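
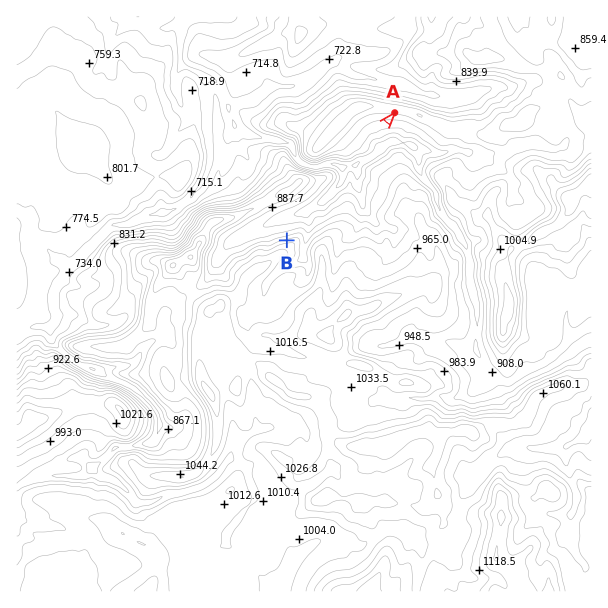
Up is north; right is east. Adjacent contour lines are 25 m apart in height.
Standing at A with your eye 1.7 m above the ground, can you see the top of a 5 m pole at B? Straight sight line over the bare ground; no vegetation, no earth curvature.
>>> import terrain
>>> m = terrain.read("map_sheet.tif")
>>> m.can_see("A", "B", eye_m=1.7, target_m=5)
True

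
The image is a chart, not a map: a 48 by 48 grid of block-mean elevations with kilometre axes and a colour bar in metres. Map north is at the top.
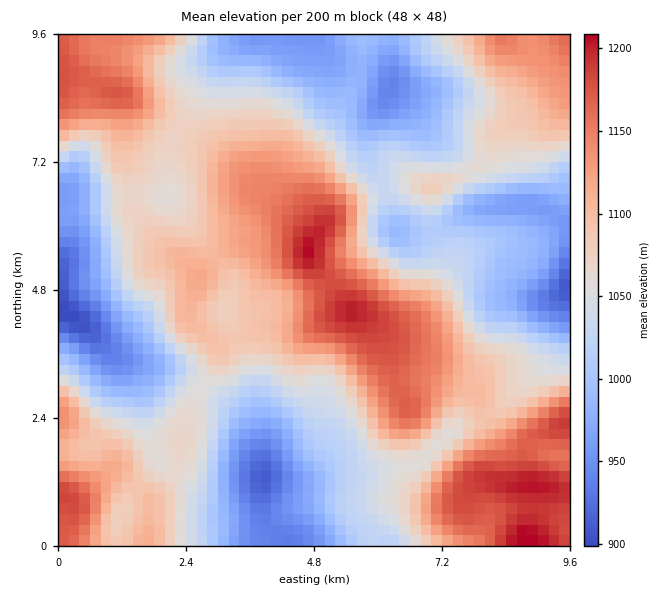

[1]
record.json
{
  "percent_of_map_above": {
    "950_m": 95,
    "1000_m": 78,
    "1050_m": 59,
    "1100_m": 32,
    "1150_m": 15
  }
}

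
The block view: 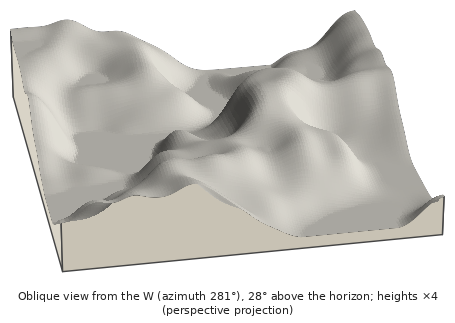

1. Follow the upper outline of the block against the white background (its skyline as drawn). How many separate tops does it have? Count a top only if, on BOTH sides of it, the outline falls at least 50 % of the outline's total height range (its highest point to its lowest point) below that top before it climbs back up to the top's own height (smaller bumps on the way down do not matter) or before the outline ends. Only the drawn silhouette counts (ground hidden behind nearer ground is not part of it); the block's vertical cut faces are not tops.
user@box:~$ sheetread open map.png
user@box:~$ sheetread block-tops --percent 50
0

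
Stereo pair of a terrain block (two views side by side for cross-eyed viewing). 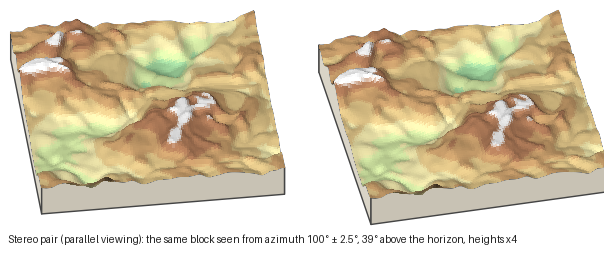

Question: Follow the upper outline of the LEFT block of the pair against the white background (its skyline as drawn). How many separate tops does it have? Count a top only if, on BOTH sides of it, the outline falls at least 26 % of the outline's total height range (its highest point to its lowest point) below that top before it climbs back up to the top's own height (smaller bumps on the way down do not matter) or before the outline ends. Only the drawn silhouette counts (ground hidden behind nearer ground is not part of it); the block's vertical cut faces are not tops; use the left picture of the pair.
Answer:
0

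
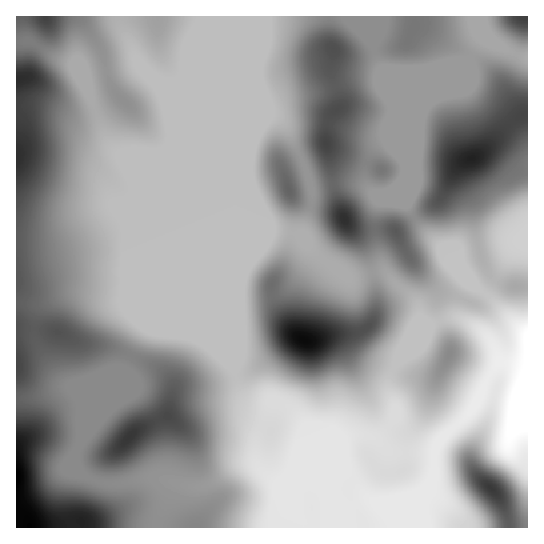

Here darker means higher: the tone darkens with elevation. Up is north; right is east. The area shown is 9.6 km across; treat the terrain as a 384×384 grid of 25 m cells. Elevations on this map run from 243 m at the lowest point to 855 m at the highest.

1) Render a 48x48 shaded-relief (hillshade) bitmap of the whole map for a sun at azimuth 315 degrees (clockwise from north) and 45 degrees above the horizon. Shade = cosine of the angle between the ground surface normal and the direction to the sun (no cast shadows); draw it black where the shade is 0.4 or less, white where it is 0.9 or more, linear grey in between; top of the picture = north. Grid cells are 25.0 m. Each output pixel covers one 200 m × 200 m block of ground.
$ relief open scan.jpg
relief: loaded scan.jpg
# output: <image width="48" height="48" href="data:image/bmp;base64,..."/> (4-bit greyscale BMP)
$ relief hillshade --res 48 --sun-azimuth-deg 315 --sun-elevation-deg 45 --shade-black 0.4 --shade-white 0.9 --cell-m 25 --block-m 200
<image width="48" height="48" href="data:image/bmp;base64,Qk32BAAAAAAAAHYAAAAoAAAAMAAAADAAAAABAAQAAAAAAIAEAAATCwAAEwsAABAAAAAAAAAAAAAAABEREQAiIiIAMzMzAERERABVVVUAZmZmAHd3dwCIiIgAmZmZAKqqqgC7u7sAzMzMAN3d3QDu7u4A////AJmJqqhUV4mrqXREaJmZmZmZmZmqu6mKhpmKzLl3d4mqqoU0V5mZmZmZmZmqu6h4VHeK3cqqmImqq6dUV5mZmZmZmZmaqoZmIkRpzMu7qpmZmqp2aJmZmZmYiIiauniVISI3q7mHiZmZiImYiJmZmZmZmHeKy72lQzEVmqhSNXiIhmZ4mYmZmZqZmZiL3euHiEITaruDAUZ3ZUVniIiZmZqpmpiL7+dpu2MRSM7qMBRWVDRXiYiZmZqqmZiK7+dHvJdDR63/pDRWVDRniYiZmZmpmZhnv/pFm8qFV5vv+4Z3ZEVniZiJmZmYmqhke+xlisuoeJm+/9qHZVZ3iZiId4iHial0NryViaqpiZmb3/2nVVZ3iZmHZnd3eKqENHumeXeImZmZrO23VFZ3Z4dmVWdmeJqVI1mmeVVniJmZms24ZWeHZmUyE1VVeJqnITeoaFVWZniZmrzKd3iZdmQgACM0abzKQRSJd2ZmZVV4mry6mJmbqGQgABITaLztciN4d4iHd2Zom8zLqZmbynVDABIAN5vetjR4doiYiIiJmrzLqpmby6qYUzQQBIm+2FaIdYmqmZmZmqqqmZmbzN7LqIlxAGmsyXd3ZJm7qZmaqZmZmZmb3v/cu7zYEUiZmHZmZZmaqYiJmZmZmZms3e7cu738ZEeHd3ZlVYiIiHeImZmZmZms3LzLu7ztl2eIeJiHVXd3d3d4mZmZmZms7ZmqqqvMmHVoiaqamHd3d3d4mZmZmZmc/6iamZqqmGRGiambu3d4h3d4mZmZmZma79mZmZiIiHU1iamJu3d4iHd4mZmZmZmZvuuamGVWeIY2mqmIqnd3iIiImZmZmZmZm9uap0M1eHVFiZh4mXd3iIiJmZmZmZmZmrqaqFNHmWRERnZnmWZniIiZmZmZmZmZmqh5upVZy4YyE1Q1eGVWd4iZmZmZmZmZmoZZ3sZZzMtzEkMSRlVFZ3iZmZmZmZmZqpZI39hoq77YM0QgElREVniJmZmZmZmZqqlYzah3iZz9YzRDEFQzRniJmZmZmZmau7lpqnZ3VpvulCE1VFUzRXiJmZmZmZmazMl6qFV5hovdyEEDZ2VDRWeJmZmZmZma3smal1R6qJve25UhRoZURWeIiImZmZmaz9vLqFVoqZrv7cpzNJdVVmd3d3iZmZmZvtzdyWVXmZrf7d2nVJhVZneIdmeZmZmZrMze2WVGiZre7d3KhpdVVniYd2eZmZmZmrzd2mREeZrO7d3cqYdUVomZl3iZmZmZmqvN3JZWeZmt3e7cu2ZURoqqmIiZmZmZmqvMzKhniZmau97szHZUR5qpmZmZmZmZmqu7qpdnmZmZma3tu6hkaKqYiZmZmZmZq7u7qHZXmZmZmazcutplaKqHeZiJmZmZq8zLqWVWd3d4mavMqcuFR5mGeZh4mZmZm83tuXZomHZmeJq7l6pzNYh3iZhnmZmZms3v24eJu5h3d5mpdIhjJXd4mZhniZmZmrzv7JmZq6mHd4moVIdjJWZ4mZh2iZmZmrzN3LqZq7mHd4q5VQ=="/>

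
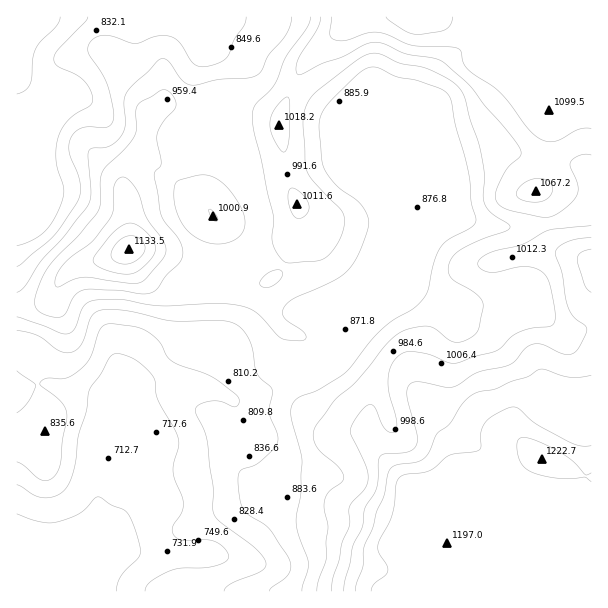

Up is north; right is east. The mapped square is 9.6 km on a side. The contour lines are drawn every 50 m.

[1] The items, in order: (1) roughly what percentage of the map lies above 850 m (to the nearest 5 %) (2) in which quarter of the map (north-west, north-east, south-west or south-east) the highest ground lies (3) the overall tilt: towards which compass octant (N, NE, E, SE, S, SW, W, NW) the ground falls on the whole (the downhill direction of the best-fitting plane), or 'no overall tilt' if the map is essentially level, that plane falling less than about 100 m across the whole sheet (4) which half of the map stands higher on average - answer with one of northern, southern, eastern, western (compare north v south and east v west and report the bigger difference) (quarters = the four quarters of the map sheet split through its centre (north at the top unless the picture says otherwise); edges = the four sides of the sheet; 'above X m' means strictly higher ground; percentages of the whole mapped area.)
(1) About 75 % of the map lies above 850 m.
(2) Look to the south-east quarter for the highest ground.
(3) Overall the map slopes down towards the west.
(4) The eastern half stands higher on average than the western half.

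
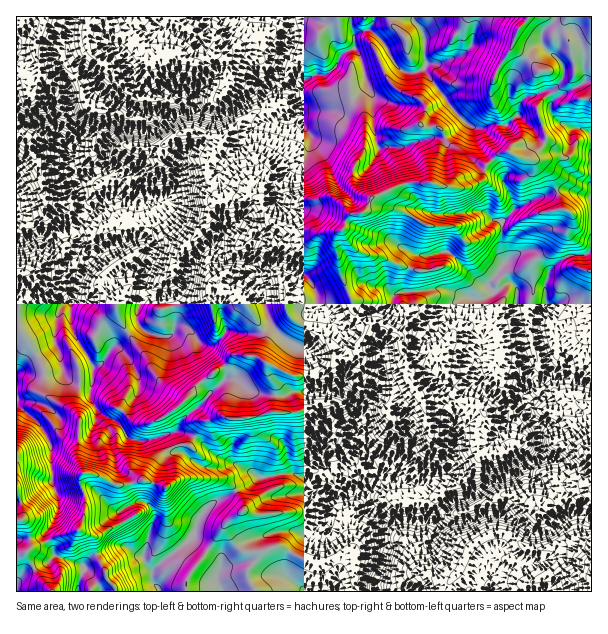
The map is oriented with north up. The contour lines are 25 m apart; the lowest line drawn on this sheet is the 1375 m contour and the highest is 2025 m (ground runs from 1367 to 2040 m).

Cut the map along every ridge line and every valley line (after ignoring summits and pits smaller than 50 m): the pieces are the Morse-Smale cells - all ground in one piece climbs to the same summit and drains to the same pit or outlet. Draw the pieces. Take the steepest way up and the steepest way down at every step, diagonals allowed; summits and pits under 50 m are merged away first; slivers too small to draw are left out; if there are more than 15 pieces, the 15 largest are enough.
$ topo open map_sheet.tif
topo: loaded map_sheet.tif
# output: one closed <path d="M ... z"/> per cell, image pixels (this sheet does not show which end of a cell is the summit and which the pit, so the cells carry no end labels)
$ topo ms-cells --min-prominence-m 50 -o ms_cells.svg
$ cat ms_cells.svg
<path d="M476 16l-186 0-1 31-17 37-11 10-43 24-12-2-9-6-12 2-15 6-6 8-11 6-31 0-14 9-4 6-2 21-24 12 4 26 3 6-13 19 7 9 3 9 8 6 0 3-10 15-6 23-5 6-8 6-3 6-3 30 5 9 4 22 5 5 9 4 14-2-2 14 6 12 6 7 14 6 13 18 18 1 29-8 5-10 11-12 6-2 10-13 17-16 9 0 20 13 21 4 1-12-6-9 0-9 23 10 22-2 15-6 8-12 10 0 9-4 1-7 8-16 5-5 9-2 18 9 16-25-4-12 0-13 4-8 3-3 11 1 16-5 19-20 2-5 12 0 18-12 17-1 9-8 19-8 26-2 6 5 0 6-4 10 9 14 0 9 10 0 5-3 0-117-10-6-10 0-12-6-10-12 2-12-6-7-22 7-6 9 0 7-12 12-14-2-10 4-11-1-23-23-24-35 2-5 14 0 19-8 11-9 6-24z"/><path d="M566 210l-26 2-19 8-9 8-17 1-18 12-12 0-2 5-19 20-16 5-11-1-7 11 0 13 4 12-8 9-6 14-5 2-15-9-9 2-5 5-8 16 0 6-10 5-10 0-8 12-21 8-16 0-23-10 0 9 6 9 0 12 11 0 7-5 11 1 25-2 18 4 10 10 2 7-5 15 1 15 5 14 12 13 3 11-2 6-6 9-20-1-13 5-4 3 0 32-8 8-6 0-26-11-16 2-33 12-19 16-2 6-1-6-7-7-22-15-39 34 0 9 6 9 3 2 93 0 0-4-6-7-1-6 1-6 6-6 6-11 18-6 36 18 10 0 15-8 14-3 2 13-1 25 23 1-1-13 8-16 0-8 2-6-2-6 0-18 2-3 22-2 8 3 18 0 19-23 18-4 17-12 15-8 4 0 30-16 4-4-3-30-10-16-2-21 26-14-12-37 0-20 7-10-1-26 4-12 10-10 17-6 0-9-9-14 4-10 0-6z"/><path d="M252 16l-180 0-5 22 0 10 6 15 8 9 8 4 18 20 19 10 12 4 24 4 8 4 22-8 5 0 9 6 12 2 39-21 12-9 3-4 11-24-1-4-18-4-6-7-8-15z"/><path d="M71 16l-26 0-11 29 4 26-9 8-8-11-5 3 1 169 6 0 13-6 8 0 9 6 10-8 8 0 14-20-3-6-4-26 24-12 2-21 4-6 14-9 31 0 16-12 0-3-7-3-24-4-24-10-7-4-18-20-16-13-6-15z"/><path d="M591 16l-114 0-7 31-11 9-19 8-14 0-2 5 24 35 23 23 11 1 10-4 14 2 12-12 0-7 6-9 22-7 6 7-2 12 10 12 12 6 10 0 9 5z"/><path d="M579 512l-12 2-15 15-9 5-12 0-12-11-19-11-18 2-21 9-45 0-8-3-22 2-2 3 0 18 2 6-2 6 0 8-8 16 0 11 2 2 150 0 1-8 2-2 26-10 34 5 1-58z"/><path d="M195 438l-6 7-10 0-17 9-21 27-22 5-27-12-9 0-3 2 0 10 5 9 0 18-6 17 15 9 3 18 7 12 2 9 8 7 2 7 43 0-7-11 0-9 41-36 11-24 15-13 9-3 32-19-23-13-19-7z"/><path d="M330 390l-25 2-11-1-7 5-11 0-3 16-25 6-29-2-13 5-7 7-5 9 24 20 19 7 24 14 20-4 13 0 21 7 18 18 15-6 20 1 5-6 3-9-4-14-11-10-5-14-1-15 5-15-2-7-10-10z"/><path d="M557 376l-6 0-25 13 2 21 10 16 3 30-25 16-28 12-14 10-21 6-11 12-7 11 26 0 21-9 18-2 15 8 16 14 12 0 9-5 15-15 12-2 11 6 2 0 0-132-23-8z"/><path d="M294 474l-13 0-8 2-16 2-6 6-32 15-15 13-12 25 6 7 15 9 7 7 1 6 2-6 19-16 33-12 16-2 26 11 9-1 5-7-1-26 2-9-17-17z"/><path d="M56 344l-19 12 7 15 0 22 6 5 22 12 7 7-1 44 6 13 17 2 18 10 22-5 21-27 12-8 15-1 3-2 1-6-13-5-6 0-27 8-18-1-13-18-14-6-6-7-6-12 0-12-18-2-8-7z"/><path d="M72 232l-9 0-10 8-9-6-8 0-20 6 0 86 4 3 16 26 6-1 13-10 3-30 3-6 8-6 5-6 6-23 10-15 0-3-8-6-3-9z"/><path d="M576 254l-16 6-12 13-2 9 1 26-7 10 0 20 12 38 17 2 22 7 1-113-14-5z"/><path d="M278 546l-18 6-6 11-7 9 1 9 7 11 99-1 1-25-2-13-14 3-15 8-10 0z"/><path d="M36 356l-20 16 0 32 24 21 8 12 2 7 2 33 28-2 4-2-6-12 1-44-7-7-22-12-6-5 0-22z"/>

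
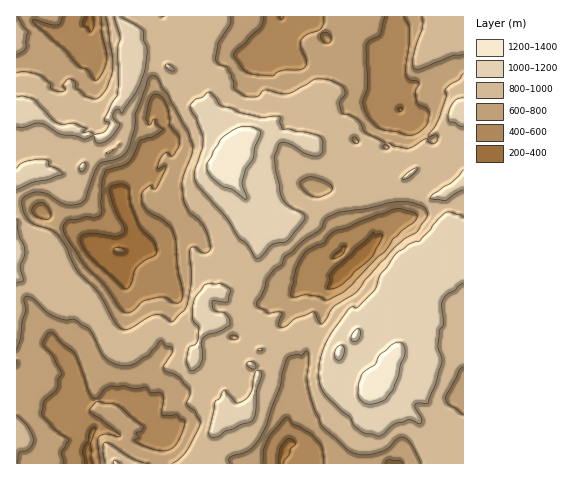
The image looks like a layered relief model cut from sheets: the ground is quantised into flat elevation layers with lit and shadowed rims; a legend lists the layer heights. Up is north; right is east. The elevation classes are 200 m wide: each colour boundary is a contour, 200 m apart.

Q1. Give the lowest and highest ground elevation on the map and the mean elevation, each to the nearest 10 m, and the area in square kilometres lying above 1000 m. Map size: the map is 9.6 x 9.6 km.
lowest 260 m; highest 1370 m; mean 790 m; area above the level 17.7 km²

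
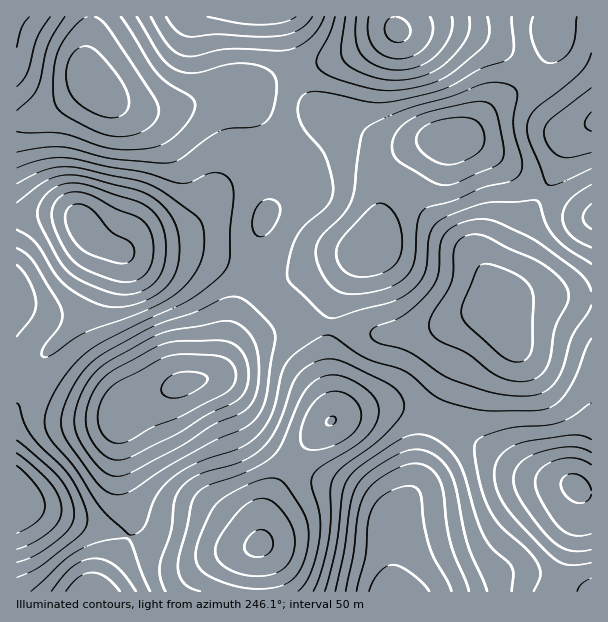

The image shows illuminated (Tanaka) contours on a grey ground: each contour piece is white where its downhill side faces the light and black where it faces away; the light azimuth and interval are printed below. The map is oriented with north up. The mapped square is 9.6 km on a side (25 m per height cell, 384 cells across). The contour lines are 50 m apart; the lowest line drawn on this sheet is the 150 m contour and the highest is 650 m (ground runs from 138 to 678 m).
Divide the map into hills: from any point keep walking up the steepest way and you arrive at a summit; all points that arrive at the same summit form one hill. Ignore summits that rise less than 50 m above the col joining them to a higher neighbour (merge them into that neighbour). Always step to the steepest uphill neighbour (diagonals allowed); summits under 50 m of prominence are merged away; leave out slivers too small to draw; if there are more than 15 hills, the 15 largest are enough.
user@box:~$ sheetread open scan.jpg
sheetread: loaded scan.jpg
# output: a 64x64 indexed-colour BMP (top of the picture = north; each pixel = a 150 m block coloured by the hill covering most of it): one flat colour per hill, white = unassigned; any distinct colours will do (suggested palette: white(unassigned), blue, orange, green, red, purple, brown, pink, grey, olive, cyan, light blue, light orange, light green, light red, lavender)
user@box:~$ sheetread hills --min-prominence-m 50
<image width="64" height="64" href="data:image/bmp;base64,Qk12CAAAAAAAAHYAAAAoAAAAQAAAAEAAAAABAAQAAAAAAAAIAAATCwAAEwsAABAAAAAAAAAA////ALR3HwAOf/8ALKAsACgn1gC9Z5QAS1aMAMJ34wB/f38AIr28AM++FwDox64AeLv/AIrfmACWmP8A1bDFAHd3d3d0RERERERERERERERERERERDMzMzMzMzMzMzMzd3d3d3dEREREREREREREREREREREMzMzMzMzMzMzMzN3d3d3d0REREREREREREREREREREQzMzMzMzMzMzMzM3d3d3d3dERERERERERERERERERERDMzMzMzMzMzMzMzd3d3d3d3REREREREREREREREREREMzMzMzMzMzMzMzN3d3d3d3dEREREREREREREREREREQzMzMzMzMzMzMzM3d3d3d3d3RERERERERERERERERERDMzMzMzMzMzMzMzd3d3d3d3dEREREREREREREREREREMzMzMzMzMzMzMzN3d3d3d3d0REREREREREREREREREYzMzMzMzMzMzMzM3d3d3d3d0REREREREREREREREREZmMzMzMzMzMzMzMzd3d3d3d3REREREREREREREREREZmZjMzMzMzMzMzMzN3d3d3d3dERERERERERERERERGZmZmMzMzMzMzMzMzM3d3d3d3d0REREREREREREREZmZmZmZjMzMzMzMzMzMzd3d3d3d3RERERERERERERGZmZmZmZmMzMzMzMzMzMzN3d3d3d3RERERERERERERmZmZmZmZmYzMzMzMzMzMzM3d3d3d3dERERERERERERmZmZmZmZmZjMzMzMzMzMzMzd3d3d3d0RERERERERERmZmZmZmZmZmMzMzMzMzMzMzN3d3d3d3RERERERERERmZmZmZmZmZmZjMzMzMzMzMzM3d3d3d3dERERERERERmZmZmZmZmZmZmMzMzMzMzMzMzd3d3d3d3RERERERERmZmZmZmZmZmZmYzMzMzMzMzMzN3d3d3cRFERERERERGZmZmZmZmZmZmZmMzMzMzMzMzM3d3dxERERFERERERGZmZmZmZmZmZmZmYzMzMzMzMzMzd3cREREREREURERGZmZmZmZmZmZmZmZmMzMzMzMzMzN3ERERERERERERRGZmZmZmZmZmZmZmZmYzMzMzMzMzMxERERERERERERERZmZmZmZmZmZmZmZmZmMzMzMzMzMzEREREREREREREREVZmZmZmZmZmZmZmZmYzMzMzMzMzMRERERERERERERERVmZmZmZmZmZmZmZmZjMzMzMzMzMxERERERERERERERFVVmZmZmZmZmZmZmZmYzMzMzMzMzERERERERERERERERVVVmZmZmZmZmZmZmZmMzMzMzMzMRERERERERERERERFVVVVWZlVVVVVVVVZmZjMzMzMzMxEREREREREREREREVVVVVVVVVVVVVVVVVZmYzMzMzMzERERERERERERERERVVVVVVVVVVVVVVVVVVVVMzMzMzMREREREREREREREREVVVVVVVVVVVVVVVVVVVmZMzMzMxERERERERERERERERVVVVVVVVVVVVVVVVVVUpmZmZmZERERERERERERERERFVVVVVVVVVVVVVVVVVVSmZmZmZkRERERERERERERERERVVVVVVVVVVVVVVVVVSKZmZmZmRERERERERERERERERFVVVVVVVVVVVVVVVVSIpmZmZmZEREREREREREREREREVVVVVVVVVVVVVVVVVIiKZmZmZkRERERERERERERERERFVVVVVVVVVVVVVVVIiIpmZmZmREREREREREREREREREVVVVVVVVVVVVVVSIiIiKZmZmZERERERERERERERERERVVVVVVVVVVVVVSIiIiIpmZmZkREREREREREREREREREVVVVVVVVVVVVSIiIiIiKZmZmRERERERERERERERERERVVVVVVVVVVVSIiIiIiIpmZmZEREREREREREREREREREiVVVVVVVVVSIiIiIiIiKZmZkRERERERERERERERERESIiVVVVVVVSIiIiIiIiIimZmRERERERERERERERERESIiIlVVVVVSIiIiIiIiIiKZmZERERERERERERERERERIiIiIiVSIiIiIiIiIiIiIimZkREREREREREREREREREiIiIiIiIiIiIiIiIiIiIiKZmREREREREREREREREREiIiIiIiIiIiIiIiIiIiIiIimZERERERERERERERERESIiIiIiIiIiIiIiIiIiIiIiKZkRERERERERERERERERIiIiIiIiIiIiIiIiIiIiIiIpmREREREREREREREREREiIiIiIiIiIiIiIiIiIiIiIiIpoRERERERERERERERESIiIiIiIiIiIiIiIiIiIiIiIiKqqhERERERERERERERIiIiIiIiIiIiIiIiIiIiIiIiIqqqoRERGIiIiIgREREiIiIiIiIiIiIiIiIiIiIiIiIiqqqqoRGIiIiIiIiBEiIiIiIiIiIiIiIiIiIiIiIiIiKqqqqqiIiIiIiIiIiIgiIiIiIiIiIiIiIiIiIiIiIiIqqqqqqIiIiIiIiIiIiIiCIiIiIiIiIiIiIiIiIiIiIiqqqqqoiIiIiIiIiIiIiIiIIiIiIiIiIiIiIiIiIiIiKqqqqqiIiIiIiIiIiIiIiIiIgiIiIiIiIiIiIiIiIiIqqqqqqIiIiIiIiIiIiIiIiIiIiCIiIiIiIiIiIiIiIiqqqqqoiIiIiIiIiIiIiIiIiIiIgiIiIiIiIiIiIiIiKqqqqqiIiIiIiIiIiIiIiIiIiIiIgiIiIiIiIiIiIiIqqqqqqIiIiIiIiIiIiIiIiIiIiIiCIiIiIiIiIiIiIi"/>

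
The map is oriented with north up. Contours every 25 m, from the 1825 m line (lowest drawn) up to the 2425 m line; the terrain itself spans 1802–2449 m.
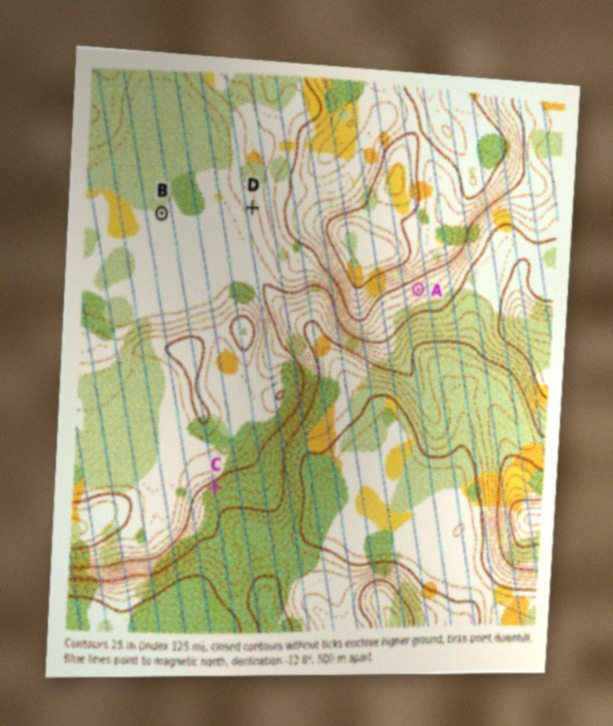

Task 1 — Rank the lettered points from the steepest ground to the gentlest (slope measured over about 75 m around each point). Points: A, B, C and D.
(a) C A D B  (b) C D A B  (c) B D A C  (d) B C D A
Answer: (a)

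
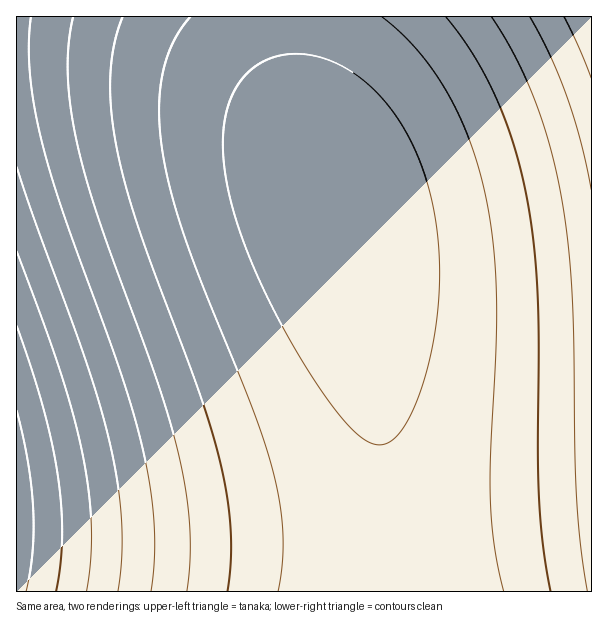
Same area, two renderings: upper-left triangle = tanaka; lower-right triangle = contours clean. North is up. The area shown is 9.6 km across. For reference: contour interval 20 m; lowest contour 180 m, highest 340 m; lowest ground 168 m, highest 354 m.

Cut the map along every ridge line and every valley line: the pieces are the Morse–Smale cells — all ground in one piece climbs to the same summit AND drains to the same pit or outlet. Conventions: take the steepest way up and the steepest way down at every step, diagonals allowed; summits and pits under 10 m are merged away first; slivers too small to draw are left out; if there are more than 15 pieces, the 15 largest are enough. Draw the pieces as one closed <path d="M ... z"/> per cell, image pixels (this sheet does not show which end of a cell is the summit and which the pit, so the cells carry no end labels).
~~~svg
<path d="M287 16l-271 1 1 575 375-1-8-133-18-128-14-63-14-48-38-105-10-42z"/><path d="M591 16l-303 1 1 43 6 36 12 42 31 81 14 48 14 63 18 128 6 72 1 58 2 4 199-1z"/>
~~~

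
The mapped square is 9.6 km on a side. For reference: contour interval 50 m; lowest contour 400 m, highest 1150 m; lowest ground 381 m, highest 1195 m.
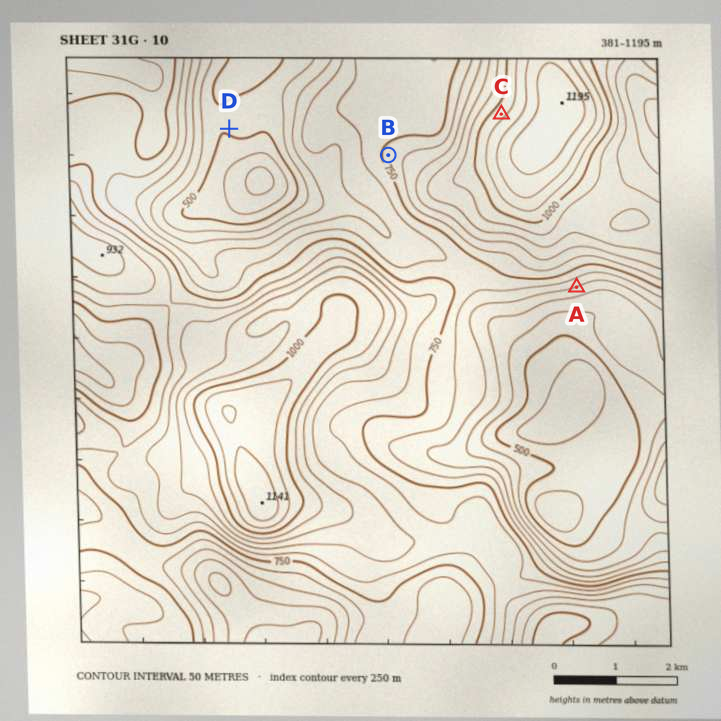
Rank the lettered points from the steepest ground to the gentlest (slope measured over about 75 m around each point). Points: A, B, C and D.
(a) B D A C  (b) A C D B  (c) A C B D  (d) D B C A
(c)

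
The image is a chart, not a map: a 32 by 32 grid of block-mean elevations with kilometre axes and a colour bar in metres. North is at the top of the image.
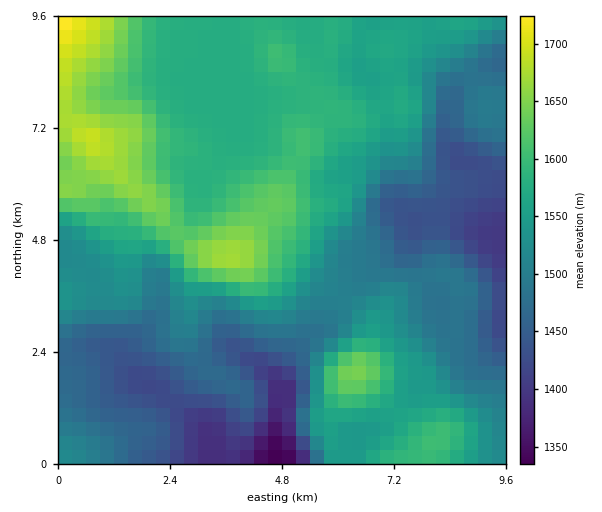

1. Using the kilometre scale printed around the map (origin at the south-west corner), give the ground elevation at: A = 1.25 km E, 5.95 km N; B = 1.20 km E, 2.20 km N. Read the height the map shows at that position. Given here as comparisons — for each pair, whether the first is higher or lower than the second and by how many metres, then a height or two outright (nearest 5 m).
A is higher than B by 225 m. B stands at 1435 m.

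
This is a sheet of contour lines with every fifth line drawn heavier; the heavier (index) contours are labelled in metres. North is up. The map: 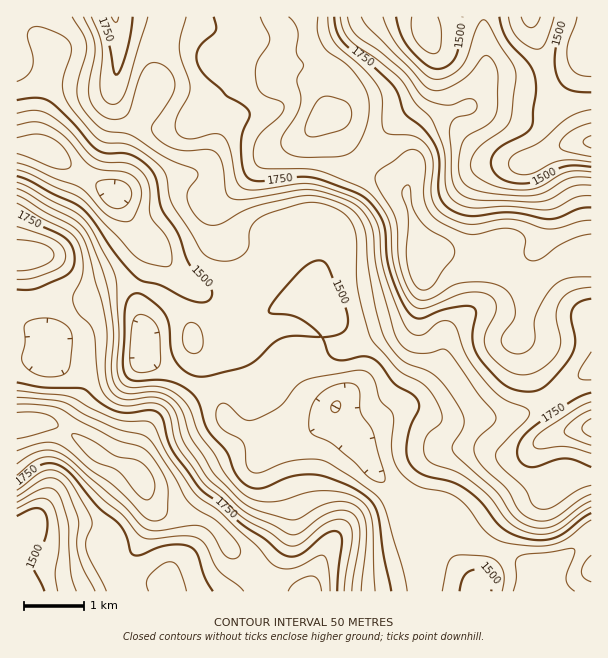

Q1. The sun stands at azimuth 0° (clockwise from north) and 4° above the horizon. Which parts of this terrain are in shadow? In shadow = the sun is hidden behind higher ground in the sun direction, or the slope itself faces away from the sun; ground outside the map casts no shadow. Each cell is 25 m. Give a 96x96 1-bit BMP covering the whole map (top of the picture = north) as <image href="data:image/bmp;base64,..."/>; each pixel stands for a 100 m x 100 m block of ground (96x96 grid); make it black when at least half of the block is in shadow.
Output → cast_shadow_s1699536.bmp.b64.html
<image width="96" height="96" href="data:image/bmp;base64,Qk2+BAAAAAAAAD4AAAAoAAAAYAAAAGAAAAABAAEAAAAAAIAEAAATCwAAEwsAAAIAAAAAAAAA////AAAAAAD//////AAAAP/j/////////AAAAP/z/////////gABgP///////////gABgf///////////AABgf///////////AABgf//////////8AABgf//////////wAAAA///////////wAAAA///////////gAAAA///////////gAAAB//////////+AAAAB//////////AAAAAB/////////8AAAAAB/////////4AAAAAD/////////4AAAAAD/////////wAAAAAH/////////gAAAAAf////////+AAAAAD/////////8AAAAD//////////4AAAP///////////gAAAf///////////AAAAf/////9z///8AAAAf//////5///4AAAA///////8f//gAAAA///////8H//AAAAA///////+A98AAAAE////////AAAAAAAf////////wAAAAAA/////////4AAAAAA/////////8AAAAAB/////////+AAAAAD//////////AAAAAH//////////8QAAAP///////////8AAAf///////////+AAA/////////////AAA/////////////AA5/////////////AA8+B///////////AB8cB///////4D//AB+AB//////8AA//gB+AD//////8AB//gB+AD//////+AB//gB+AD///////AD//gB+AH///////gH//gD+AH///////wP//wD+H////////wP//wD8f////////4P//wDw/////////4P//4AB/////////4P//4AD/////////4H//4AH//////+P/wD//4AP//////8H/AB//wG///////4AAAAf/AP///////wAAAAAAAf///////gAAAAAAAf///////gAAAAAAA////////gAAAAAAA////////wAAAAAAB////////wAAAAAAB////////wAAAAAAD////////wAAAAAAH////////wAAAAAAH////////wAAAAAAP///3////gAAAAAAf////////AAAAAAA////7///+AAAAAAD////7///4AAPAAAP////7///gAAf+AD/////5///gAA//gD/////8P//gAA//wH/////8D//gAA//9//////8A//wAA/////////8AP/wAB/////////8AD/wAB///////w/4AB/wAB///////AH8AAfwAB/8P////AB8AAAAAB/wD////AAcfAAAAA/AB////AAB/gAAAAAAB////gAB/wAAAAAAB//h/4AA/4AAAAAAB/8Af8AAP4AAAAAAB/4AP//AAgAAAAAAB/gAH//gAAAAAAAAB+AAD//gAAAAAAAAB8ABj/8AAAAAAAAAB8AHz/wAAAAAAAAAAAAf7/AAAAAAAAAAAAB/94AAAAAAAAAAAAD/8AAAAAAAAAAAAAD/4AAADAAAAAAAAAH/4AAADgAAAAAAAAH/wAAAHgAAAAAAAAB/wAAADgAAAAAAAA="/>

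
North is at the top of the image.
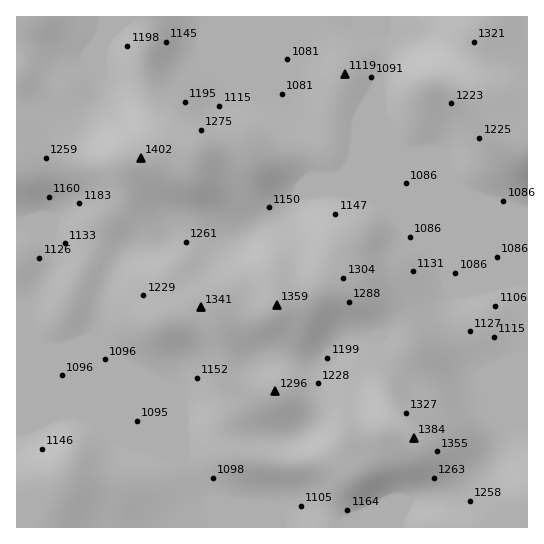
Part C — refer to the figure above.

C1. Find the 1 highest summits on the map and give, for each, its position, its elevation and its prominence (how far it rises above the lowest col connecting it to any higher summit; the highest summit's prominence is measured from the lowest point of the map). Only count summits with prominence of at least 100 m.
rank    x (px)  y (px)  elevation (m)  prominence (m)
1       142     158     1402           330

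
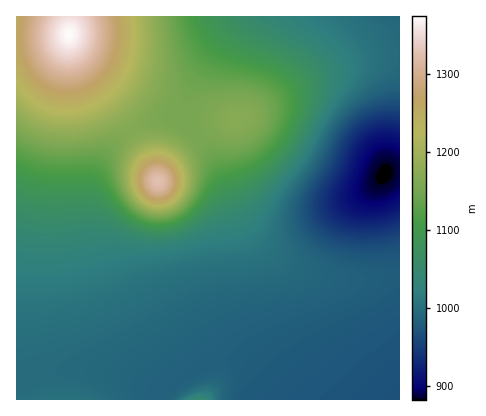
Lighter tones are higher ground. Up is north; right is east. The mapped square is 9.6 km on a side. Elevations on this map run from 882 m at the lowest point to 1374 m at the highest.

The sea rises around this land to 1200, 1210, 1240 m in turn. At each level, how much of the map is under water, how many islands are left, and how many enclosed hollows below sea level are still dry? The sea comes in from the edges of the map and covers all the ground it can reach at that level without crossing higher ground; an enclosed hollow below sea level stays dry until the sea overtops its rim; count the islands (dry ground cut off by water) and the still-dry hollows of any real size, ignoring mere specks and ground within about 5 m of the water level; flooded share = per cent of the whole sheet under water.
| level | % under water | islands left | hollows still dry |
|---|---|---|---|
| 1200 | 90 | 1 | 0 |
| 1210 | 90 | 1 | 0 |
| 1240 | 93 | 1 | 0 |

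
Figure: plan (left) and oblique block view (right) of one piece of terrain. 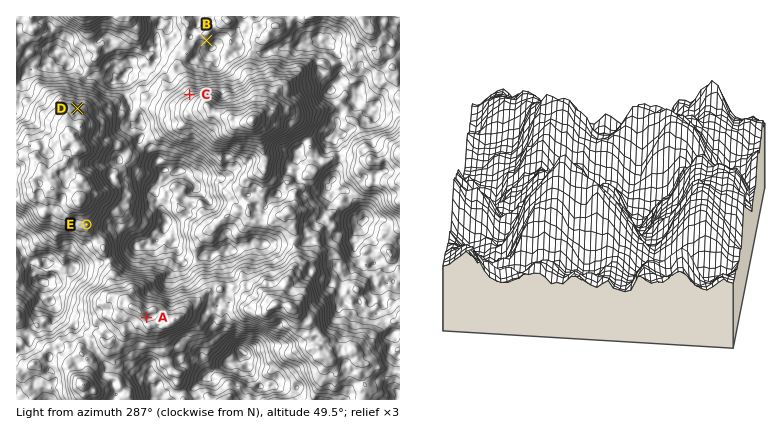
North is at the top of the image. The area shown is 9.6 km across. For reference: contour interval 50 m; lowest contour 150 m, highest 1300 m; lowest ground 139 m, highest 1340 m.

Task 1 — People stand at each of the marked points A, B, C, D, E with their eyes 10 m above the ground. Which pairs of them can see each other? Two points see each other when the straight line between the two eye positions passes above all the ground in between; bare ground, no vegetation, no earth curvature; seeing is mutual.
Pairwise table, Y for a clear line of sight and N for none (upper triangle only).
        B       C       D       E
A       N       N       N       N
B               Y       Y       N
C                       Y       N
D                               N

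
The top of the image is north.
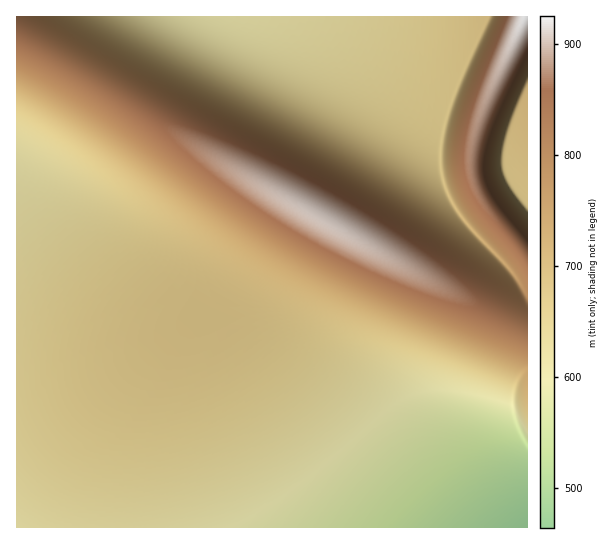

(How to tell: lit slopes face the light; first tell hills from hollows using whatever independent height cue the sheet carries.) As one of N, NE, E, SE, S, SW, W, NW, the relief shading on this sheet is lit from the SW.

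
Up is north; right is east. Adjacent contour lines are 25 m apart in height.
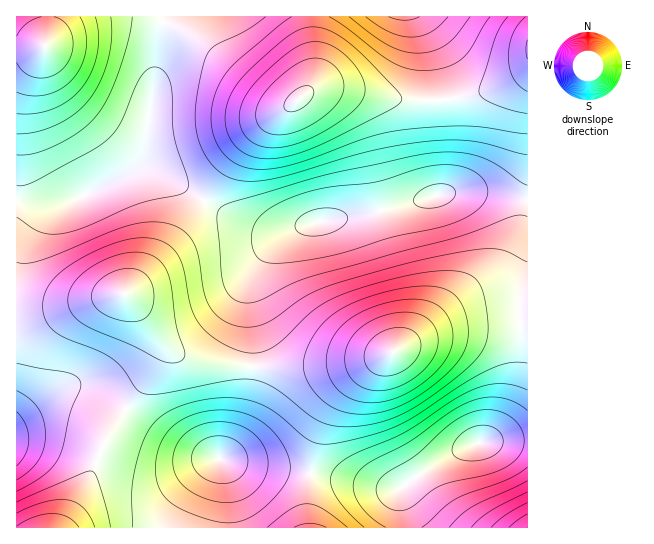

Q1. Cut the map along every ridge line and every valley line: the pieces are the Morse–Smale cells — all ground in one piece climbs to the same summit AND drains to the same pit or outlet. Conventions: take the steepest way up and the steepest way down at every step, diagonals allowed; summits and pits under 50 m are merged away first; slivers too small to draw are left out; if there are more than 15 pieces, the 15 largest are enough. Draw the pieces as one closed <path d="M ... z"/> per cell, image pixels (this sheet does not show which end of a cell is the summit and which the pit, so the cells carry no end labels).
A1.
<path d="M310 16l-144 0-9 31-2 35-10 61-5 18-8 9 17-1 8 3 76 47 30 12 22 0 34-10 52-8 68-18 5-5 3-13-3-76-53-2-54-11-19 0-11 5 6-14 0-33z"/><path d="M478 192l-33 1-62 18-64 10-22 7-16 9-17 17-8 12-7 17 0 30 4 30-1 23 41 2 60-5 32-7 30-16 27-9 24-4 61-3 1-123z"/><path d="M149 169l-16 2-58 29-13 4-46-2 0 116 23-2 52-16 32-7 12 10 25 35 14 14 25 9 52 6 2-2 0-22-4-30 2-35 13-24 17-17 15-8-33 2-20-7-66-41z"/><path d="M527 324l-61 3-33 6-36 16-42 28-24 29-12 28-11 53 0 40 94 1-2-38 7-7 42-27 21-11 15-4 42-1z"/><path d="M165 16l-116 0-4 29-7 3-22 2 1 151 17 3 33-1 54-26 18-14 6-20 10-61 2-35z"/><path d="M385 356l-32 7-38 4-63 0-1 22-8 30-11 24-12 15 5 15 3 18 1 37 79-1 1-50 7-34 8-24 17-28 14-14z"/><path d="M126 409l-17 24-18 44-28 50 164 1 1-37-7-30-24-8-26-12z"/><path d="M123 293l-32 7-52 16-23 3 1 102 38-28 23-8 13 3 36 21 30-44 4-10 0-10-18-31z"/><path d="M78 385l-23 8-39 29 1 106 45 0 2-2 27-49 18-44 16-23-20-15-14-7z"/><path d="M418 16l-107 0 2 63-6 14 11-5 19 0 54 11 52 1 0-17-6-25-9-25z"/><path d="M527 440l-42 1-15 4-21 11-42 27-7 7 3 37 124 1z"/><path d="M157 333l4 12-1 14-33 51 38 27 25 14 27 8 5-2 10-14 11-24 8-30 1-22-45-4-22-6-11-5z"/><path d="M527 69l-10 8-28 14-26 6-19 2 3 78-3 13-3 5 13-3 24 0 44 8 6-1z"/><path d="M527 16l-108 0 18 42 7 40 11 1 26-6 14-5 30-16 3-3z"/><path d="M47 16l-31 1 1 32 21-1 7-3z"/>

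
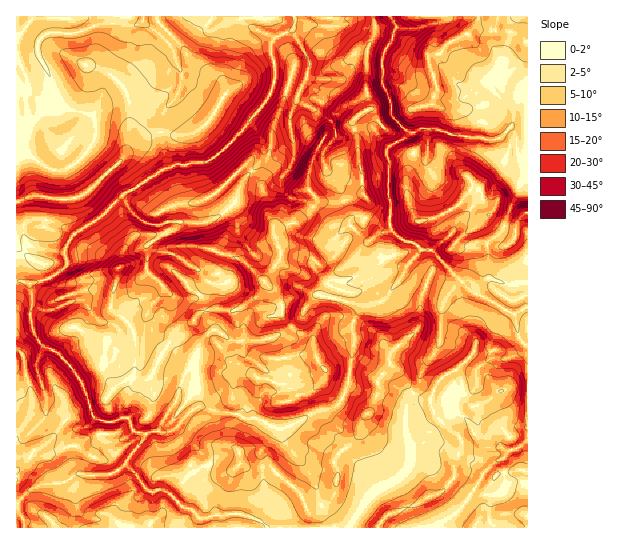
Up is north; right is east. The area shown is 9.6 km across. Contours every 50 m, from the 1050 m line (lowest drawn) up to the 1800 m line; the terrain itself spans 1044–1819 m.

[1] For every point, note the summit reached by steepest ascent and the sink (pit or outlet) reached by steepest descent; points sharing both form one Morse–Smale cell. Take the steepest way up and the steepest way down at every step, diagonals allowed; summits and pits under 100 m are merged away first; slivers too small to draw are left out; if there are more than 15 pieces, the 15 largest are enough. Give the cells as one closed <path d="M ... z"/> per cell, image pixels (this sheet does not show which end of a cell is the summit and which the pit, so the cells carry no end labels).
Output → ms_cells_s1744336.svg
<path d="M249 123l-18 20-22 18-18 2-5 2-9-1-16 7-27 18-8 3-25 25-24 15-6 6-7 13 3 14-8 7-10 7-18 5-6-3-9 1 0 245 511 1 1-219-3-1-11 7-24-15-16-7-41-42-12-2-15 18-13 1-28 13-12 2-5 3-4 13 5 4 18 3-7 4-8 13 3 19-6 37-8 22-6 6-17 4-33 17-14-1-13-8-12 0-11-6-10 0-27-6-10 7-11 14-8 4-10-1 4-10 14-22 7-24 7-10 0-4-12-6-24-22-7-20 3-7 14-17 14 10 15 0 10-10 3-8-9-12-16-10-11-6-14-2-8-8 14-9-2-9 4-2 40 0 14-7 14-11 8-22 19-21 4-8-3-16z"/><path d="M241 16l-96 0-4 7-6 2-29-2-31 10-28 0-8 8-2 10 15 31 1 20-21 21-16 23 1 135 14 3 18-5 10-7 8-7-3-14 7-13 6-6 24-15 25-25 8-3 27-18 16-7 9 1 5-2 18-2 22-18 13-14 23-28 5-11 3-8 0-19-4-10 0-8 4-7-28-13-4-3z"/><path d="M274 84l-7 17-18 20 0 2 12 15 3 9-1 11-22 25-8 22-14 11-14 7-40 0-4 2 2 9-14 9 8 8 14 2 11 6 16 10 9 12-3 8-10 10-15 0-14-10-14 17-3 7 7 20 11 11 13 11 10 4 2 4 9-20 11-12 6 0 17 10 31-1 9-3 13-6 14-14 6-11 10-11 26 5 7-16 15-3 28-13 13-1 14-16-5-7-10-3-14-12-12 4-12 8-18-16 2-10-8-21-15-21-5-12 0-7 6-9-10-4-8-7 0-5 4-8 0-10-5-4-13-6 1-9z"/><path d="M511 128l-12 11-5 1-43-5-13-6-15-1-33 17-3 5 0 7 2 4-1 34 3 6-2 24 3 6 13 10 8 2 8 6 12 2 37 40 44 24 14-8 0-24-7 0-10 2-22-6-2-9 0-27 14-10 24-60-6-14-3-24z"/><path d="M373 16l-132 1 2 5 4 3 28 13-4 7 0 8 4 10-2 20 5 4 20 5-1 9 13 6 5 4 0 10-4 8 0 5 14 10 6-1-8 11 0 7 5 12 15 21 8 21-2 10 18 16 15-9 9-2 0-29-3-6 1-34-2-4 0-7 3-5 12-5 9-7-13-10-12 6-17-20-4-31 2-27 8-17z"/><path d="M319 295l-6 3-12 19-14 14-17 8-36 2-17-10-6 0-11 12-3 10-13 22-7 24-14 22-4 10 10 1 8-4 6-9 15-12 27 6 10 0 11 6 12 0 17 9 18-3 25-14 17-4 6-6 8-22 6-37-3-19 8-13 7-4z"/><path d="M527 16l-48 0-3 9-9 10-20 9-6 9-12 3 0 10 8 23-4 13-3 3-21 6-12 11 14 11 12-5 64 12 12-1 12-11 5 7 3 24 5 12 3 1z"/><path d="M478 16l-87 1 5 12-4 12-9 16 0 28 8 16 1 16 5 4 12-10 21-6 3-3 4-13-9-32 13-4 6-9 20-9 9-10z"/><path d="M143 16l-127 1 1 128 15-22 21-21-1-20-15-31 2-10 8-8 28 0 31-10 29 2 8-4z"/><path d="M527 172l-3 2-4 9-1 10-8 13-10 27-14 10 1 35 23 7 17-3z"/><path d="M390 16l-17 1 2 17-8 17-2 27 4 31 17 20 11-7-5-5-1-16-8-16 0-28 9-16 4-12z"/>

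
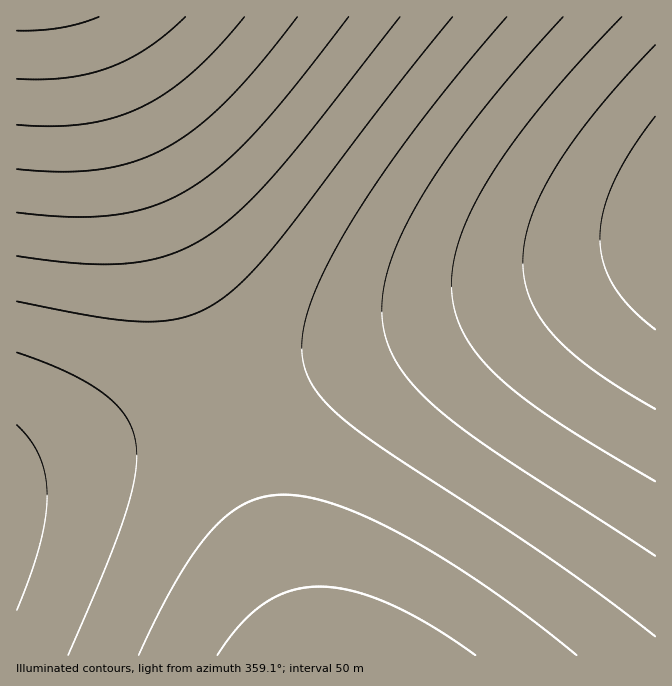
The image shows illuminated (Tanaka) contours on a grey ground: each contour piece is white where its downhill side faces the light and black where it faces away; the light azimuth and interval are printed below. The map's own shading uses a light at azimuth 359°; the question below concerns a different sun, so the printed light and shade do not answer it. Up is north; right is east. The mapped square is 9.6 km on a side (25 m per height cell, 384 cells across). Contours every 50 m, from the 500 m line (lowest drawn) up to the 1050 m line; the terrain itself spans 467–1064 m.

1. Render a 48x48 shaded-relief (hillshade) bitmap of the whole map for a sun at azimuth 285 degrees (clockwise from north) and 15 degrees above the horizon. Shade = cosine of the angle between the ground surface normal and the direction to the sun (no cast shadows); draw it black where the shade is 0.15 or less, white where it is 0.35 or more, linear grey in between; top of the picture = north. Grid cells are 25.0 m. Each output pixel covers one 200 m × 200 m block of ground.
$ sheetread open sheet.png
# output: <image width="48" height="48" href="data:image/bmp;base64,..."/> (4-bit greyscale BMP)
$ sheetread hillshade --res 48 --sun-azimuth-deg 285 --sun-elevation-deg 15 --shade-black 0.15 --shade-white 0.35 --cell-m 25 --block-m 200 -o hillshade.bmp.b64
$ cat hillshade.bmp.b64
<image width="48" height="48" href="data:image/bmp;base64,Qk32BAAAAAAAAHYAAAAoAAAAMAAAADAAAAABAAQAAAAAAIAEAAATCwAAEwsAABAAAAAAAAAAAAAAABEREQAiIiIAMzMzAERERABVVVUAZmZmAHd3dwCIiIgAmZmZAKqqqgC7u7sAzMzMAN3d3QDu7u4A////AMzMzMzMzLu7u6qqmZiIh3d3d3d3d3d3d8zMzMzMzLu7u6qqmZiIh3d3d3d3d3d3d8zMzMzMzLu7u6qpmZiIh3d3d3d3d3d3d8zMzMzMzLu7uqqpmYiIh3d3d3d3d3d3d8zMzMzMy7u7uqqpmYiIh3d3d3d3d3d3d8zMzMzMy7u7uqqZmYiId3d3d3d3d3d3d8zMzMzMu7u7qqqZmYiId3d3d3d3d3d3d8zMzMzLu7u7qqqZmIiId3d3d3d3d3d3d7u8zMu7u7u6qqmZmIiId3d3d3d3d3d3d7u7u7u7u7u6qqmZiIiHd3d3d3d3d3d3d7u7u7u7u7uqqpmZiIiHd3d3d3d3d3d3d7u7u7u7u7qqqpmYiIh3d3d3d3d3d3d3d7u7u7u7u6qqqZmYiIh3d3d3d3d3d3d3d7u7u7u7uqqqmZmIiId3d3d3d3d3d3d3d6qru7uqqqqpmZiIiHd3d3d3d3d3d3d3d6qqqqqqqqqZmYiIh3d3d3d3d3d3d3d3d6qqqqqqqqmZmIiId3d3d3d3d3d3d3d3d6qqqqqqqZmZiIiHd3d3d3d3d3d3d3d3d5mZqqmZmZmYiIh3d3d3dmZ3d3d3d3d3d5mZmZmZmZiIiHd3d3ZmZmZmZ3d3d3d3d5mZmZmZmIiId3d3ZmZmZmZmZmd3d3d3d5mZmZmYiIiHd3dmZmZmZmZmZmZnd3d3d4iIiIiIiId3d2ZmZmZmZmZmZmZmd3d3d4iIiIiIh3d3ZmZmZmVWZmZmZmZmZnd3d4iIiIiHd3d2ZmZlVVVVVVVmZmZmZmd3d4iIiIh3d3ZmZlVVVVVVVVVVZmZmZmZnd4iIiHd3d2ZmZVVVVVVVVVVVVWZmZmZmd4iId3d3dmZlVVVVREREVVVVVVVmZmZmZoh3d3d2ZmZVVVREREREREVVVVVVZmZmZnd3d3dmZmVVVEREREREREREVVVVVWZmZnd3d3dmZlVVRERERERERERERFVVVVVmZnd3d3ZmZVVURERERDRERERERERVVVVVZnd3d2ZmVVVEREQzMzMzM0REREREVVVVVXd3d2ZmVVVEREMzMzMzMzNERERERFVVVXd3dmZlVVRERDMzMzMzMzMzREREREVVVXd3dmZlVVREQzMzMzMzMzMzM0RERERFVXd3dmZlVUREQzMzMzMzMzMzMzRERERERHd3ZmZVVUREMzMzMzMzMzMzMzM0RERERHd3ZmZVVEREMzMzMzMzMzMzMzMzNERERHd3ZmZVVERDMzMzMzMzMzMzMzMzM0RERHd2ZmVVVERDMzMzMzMzMzMzMzMzMzRERHd2ZmVVVERDMzMzMzMzMzMzMzMzMzM0RHd2ZmVVREQzMzMzMzMzMzMzMzMzMzMzRHd2ZmVVREQzMzMzMzMzMzMzMzMzMzMzM3d2ZlVVREQzMzMzMzMzMzMzMzMzMzMzM3dmZlVVREQzMzMzMzMzMzMzMzMzMzMzM3dmZlVUREMzMzMzMzMzMzMzMzMzMzMzM3dmZlVUREMzMzMzMzMzMzMzMzMzMzMzMw=="/>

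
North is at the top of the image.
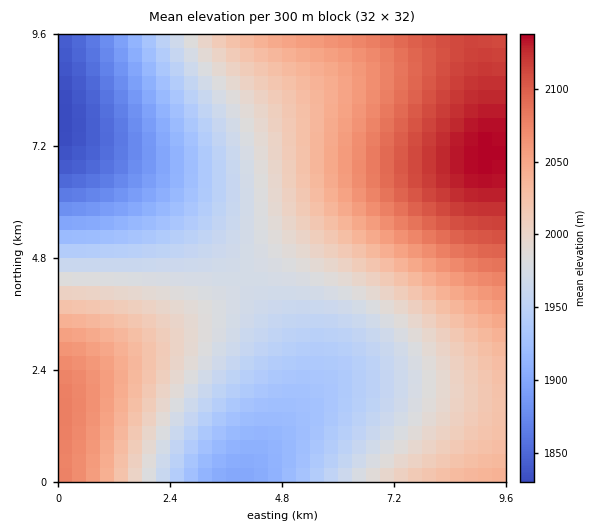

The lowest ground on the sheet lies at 1830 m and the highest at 2140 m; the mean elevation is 1995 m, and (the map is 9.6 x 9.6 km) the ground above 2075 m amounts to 13.9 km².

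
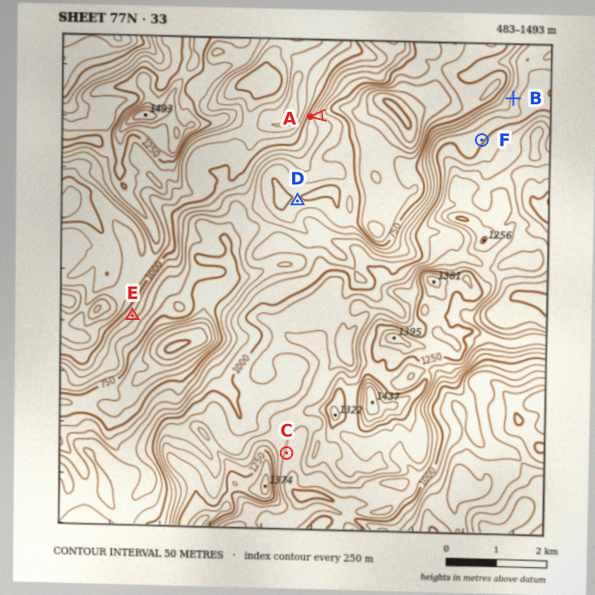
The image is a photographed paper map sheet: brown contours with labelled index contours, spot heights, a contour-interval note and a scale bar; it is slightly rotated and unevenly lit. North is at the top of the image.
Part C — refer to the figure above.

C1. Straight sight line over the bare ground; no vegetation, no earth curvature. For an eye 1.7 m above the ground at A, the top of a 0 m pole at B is visible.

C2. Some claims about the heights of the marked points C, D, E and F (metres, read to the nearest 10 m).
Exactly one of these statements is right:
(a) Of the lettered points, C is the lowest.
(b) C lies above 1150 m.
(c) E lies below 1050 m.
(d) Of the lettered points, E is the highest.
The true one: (c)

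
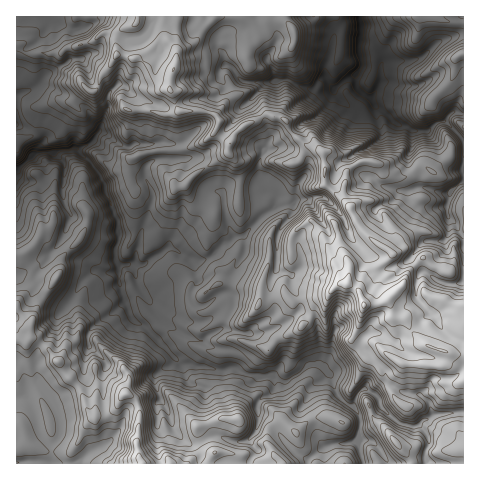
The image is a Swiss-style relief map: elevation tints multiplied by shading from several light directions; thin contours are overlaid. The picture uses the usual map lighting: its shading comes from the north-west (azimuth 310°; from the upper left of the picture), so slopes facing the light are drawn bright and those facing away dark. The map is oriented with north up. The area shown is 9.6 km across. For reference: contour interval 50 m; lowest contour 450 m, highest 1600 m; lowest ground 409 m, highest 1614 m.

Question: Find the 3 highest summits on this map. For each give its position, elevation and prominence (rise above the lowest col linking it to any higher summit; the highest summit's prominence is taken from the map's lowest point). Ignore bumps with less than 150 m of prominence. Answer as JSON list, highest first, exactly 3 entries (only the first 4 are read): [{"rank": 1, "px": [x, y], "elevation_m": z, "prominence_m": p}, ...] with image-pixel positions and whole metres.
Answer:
[{"rank": 1, "px": [364, 305], "elevation_m": 1614, "prominence_m": 1205}, {"rank": 2, "px": [396, 442], "elevation_m": 1368, "prominence_m": 210}, {"rank": 3, "px": [171, 90], "elevation_m": 1358, "prominence_m": 200}]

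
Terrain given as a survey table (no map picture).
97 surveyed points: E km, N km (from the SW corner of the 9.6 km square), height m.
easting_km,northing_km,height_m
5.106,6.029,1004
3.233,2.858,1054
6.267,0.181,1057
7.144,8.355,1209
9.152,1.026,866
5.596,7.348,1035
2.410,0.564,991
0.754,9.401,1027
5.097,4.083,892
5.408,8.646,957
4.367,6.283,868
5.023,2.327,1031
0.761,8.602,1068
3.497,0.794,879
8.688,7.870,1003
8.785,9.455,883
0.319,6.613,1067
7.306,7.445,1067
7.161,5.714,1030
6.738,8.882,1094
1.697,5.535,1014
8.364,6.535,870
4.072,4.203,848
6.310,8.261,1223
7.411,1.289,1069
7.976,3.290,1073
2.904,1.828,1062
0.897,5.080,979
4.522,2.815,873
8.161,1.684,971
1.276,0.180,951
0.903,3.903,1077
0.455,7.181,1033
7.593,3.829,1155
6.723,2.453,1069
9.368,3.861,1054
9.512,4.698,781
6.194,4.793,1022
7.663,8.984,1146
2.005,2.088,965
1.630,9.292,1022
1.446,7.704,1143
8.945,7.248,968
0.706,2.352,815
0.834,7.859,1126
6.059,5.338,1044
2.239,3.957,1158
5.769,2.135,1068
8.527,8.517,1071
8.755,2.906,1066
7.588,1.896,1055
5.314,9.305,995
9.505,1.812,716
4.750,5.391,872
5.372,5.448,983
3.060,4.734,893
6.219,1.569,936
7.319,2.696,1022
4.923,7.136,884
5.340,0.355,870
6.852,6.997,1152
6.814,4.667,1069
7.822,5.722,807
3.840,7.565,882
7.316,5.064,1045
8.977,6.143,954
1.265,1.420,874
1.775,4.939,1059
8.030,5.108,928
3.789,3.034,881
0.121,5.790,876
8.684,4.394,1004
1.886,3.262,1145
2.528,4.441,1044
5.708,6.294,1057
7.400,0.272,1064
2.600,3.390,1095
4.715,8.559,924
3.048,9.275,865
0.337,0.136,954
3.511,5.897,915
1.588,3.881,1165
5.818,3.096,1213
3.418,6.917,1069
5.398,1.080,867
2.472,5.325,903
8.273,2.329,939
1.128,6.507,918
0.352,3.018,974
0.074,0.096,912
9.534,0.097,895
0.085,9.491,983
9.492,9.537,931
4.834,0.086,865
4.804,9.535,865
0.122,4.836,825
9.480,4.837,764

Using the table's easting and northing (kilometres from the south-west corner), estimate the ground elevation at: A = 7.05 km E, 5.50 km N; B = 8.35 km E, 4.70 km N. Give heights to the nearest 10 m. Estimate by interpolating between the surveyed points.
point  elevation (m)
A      1010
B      1040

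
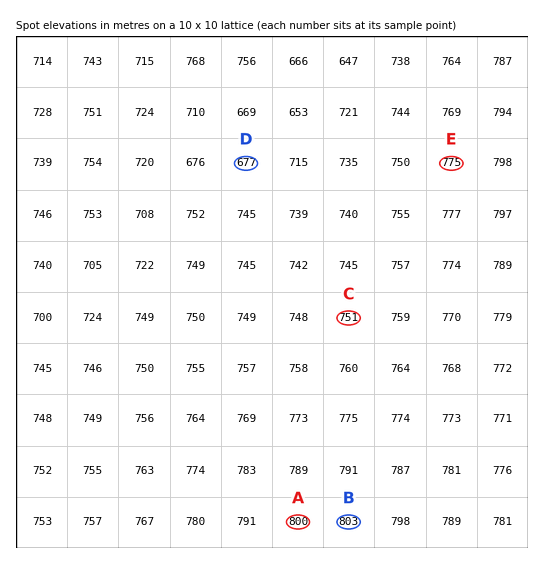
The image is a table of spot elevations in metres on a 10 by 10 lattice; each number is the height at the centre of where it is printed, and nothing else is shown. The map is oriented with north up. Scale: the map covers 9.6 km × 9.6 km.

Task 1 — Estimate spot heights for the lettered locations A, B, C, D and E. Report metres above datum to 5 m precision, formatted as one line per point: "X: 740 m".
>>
A: 800 m
B: 805 m
C: 750 m
D: 675 m
E: 775 m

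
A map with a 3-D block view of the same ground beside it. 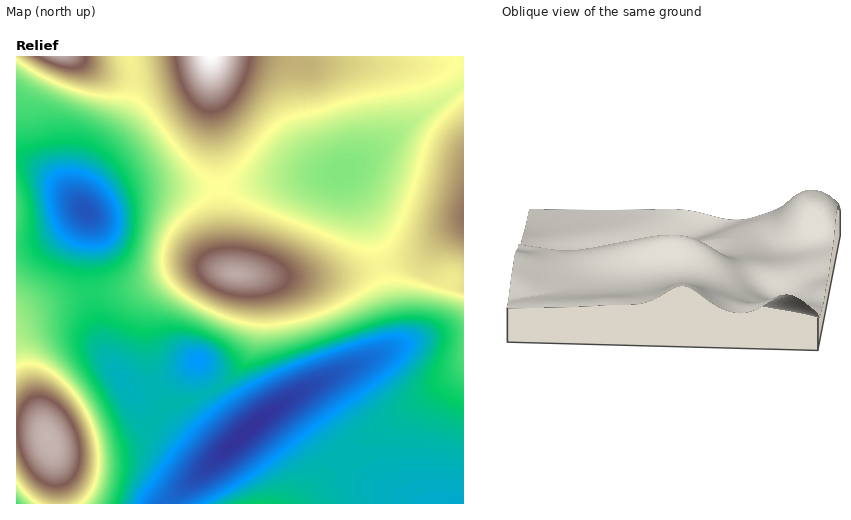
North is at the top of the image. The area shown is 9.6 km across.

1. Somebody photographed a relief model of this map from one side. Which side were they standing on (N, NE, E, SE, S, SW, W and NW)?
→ N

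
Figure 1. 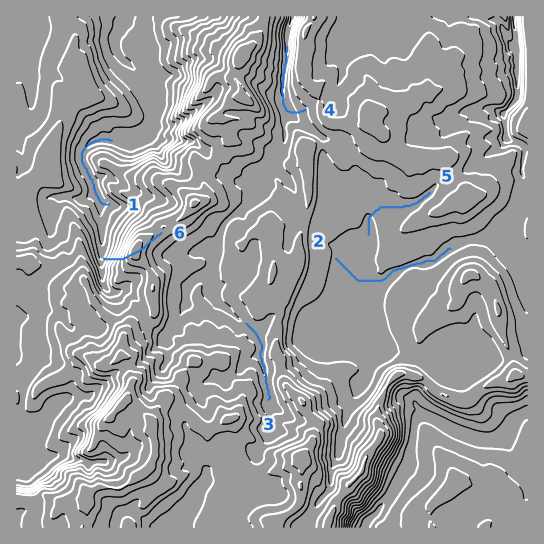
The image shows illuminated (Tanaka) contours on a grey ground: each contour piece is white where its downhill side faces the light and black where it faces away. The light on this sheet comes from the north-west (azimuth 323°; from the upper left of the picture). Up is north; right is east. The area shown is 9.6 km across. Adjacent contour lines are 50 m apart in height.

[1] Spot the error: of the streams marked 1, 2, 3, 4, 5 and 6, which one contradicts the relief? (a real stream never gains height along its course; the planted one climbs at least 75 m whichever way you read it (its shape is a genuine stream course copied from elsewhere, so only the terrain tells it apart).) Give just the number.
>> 6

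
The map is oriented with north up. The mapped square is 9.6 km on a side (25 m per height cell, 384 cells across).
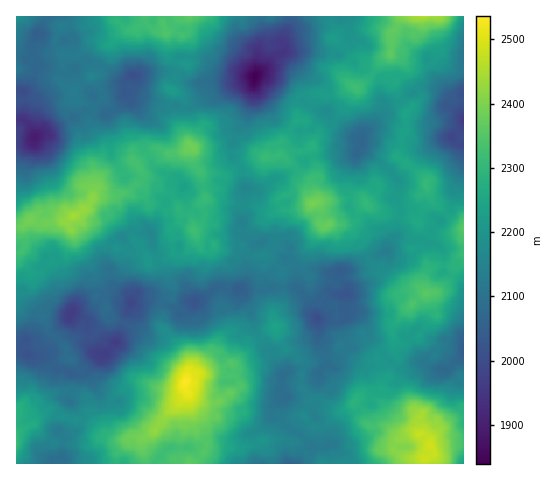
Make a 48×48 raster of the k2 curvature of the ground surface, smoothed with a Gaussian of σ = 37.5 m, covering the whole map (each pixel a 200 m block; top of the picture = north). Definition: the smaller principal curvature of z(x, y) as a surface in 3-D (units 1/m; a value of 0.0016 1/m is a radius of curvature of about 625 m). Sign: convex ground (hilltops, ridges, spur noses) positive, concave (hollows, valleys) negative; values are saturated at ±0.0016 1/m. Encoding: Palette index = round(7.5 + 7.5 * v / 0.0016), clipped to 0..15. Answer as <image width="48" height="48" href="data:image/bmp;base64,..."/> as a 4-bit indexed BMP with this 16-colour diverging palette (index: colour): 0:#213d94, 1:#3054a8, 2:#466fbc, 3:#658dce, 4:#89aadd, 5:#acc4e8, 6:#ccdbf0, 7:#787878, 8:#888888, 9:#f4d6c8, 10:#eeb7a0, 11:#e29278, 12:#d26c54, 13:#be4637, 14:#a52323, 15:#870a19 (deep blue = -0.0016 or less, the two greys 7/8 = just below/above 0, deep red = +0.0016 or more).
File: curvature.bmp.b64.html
<image width="48" height="48" href="data:image/bmp;base64,Qk32BAAAAAAAAHYAAAAoAAAAMAAAADAAAAABAAQAAAAAAIAEAAATCwAAEwsAABAAAAAAAAAAlD0hAKhUMAC8b0YAzo1lAN2qiQDoxKwA8NvMAHh4eACIiIgAyNb0AKC37gB4kuIAVGzSADdGvgAjI6UAGQqHADciEEUlMDZBhaV4Q2I4MySlZQMzZ3uKskElMzdDZlhiEhSIJ4N3N0ISJCfGcQV3VmEjY0WjemhURUVkJEWmaENjIyJXdEOGRyRSAwSYR3SmZGdjYwA1YTdkQ3UUdolmViWCJHNmVFdmNDV3V2MjNmQVU4lWU1Q4c3ZmNidFMDVUd3RkJIcjZ4JFlBRFY3s3YHVlQAVSEEUXeHdFdEQjJEdESIMUVseDB0Z0Q1oUZCRSdadBWWczQkVhF6dDBlU1EjVERmQUhEiDaohAE7c0FnQWJHZWEkA0YJdEQAJwR6gxaneTNlgjA4MVVFNncyQhCGIlJFYhJoQFSbhzKYViQSciFFVDFCMAAxFEWKIBJDJ2V6oxOHUlY4ZEVElzZUFWYSV2SUBFADYhE5VIVSQhRmYjoyNkiCcmdSI2ZVV0AkUkM0JIMFMnYzYFZXQUc0gwJDRWJDRUYlUrYBIjSVBrpWIGVoQ4YwNVQmR3MEMpokJVIkUUd2BHZlEEMCFYRHBsVnQ1IBZoUTNlEzM2EVJ6ZCEmZUAkGZRERkVFcgR1NARFYgE5hCZXZVRlUzRpUnR4UyZUVRNEUBAkVUMCMRMRMydSEERalliKkjd1SGSGRSZUcihSIxZkVEhlcUIBaJhEUhV0aGJUN1aFQwSEeFVlllYxESlzRXUwJXQWVkNSNleVaFVFJkZ2NFMjADVmISZ0VZYyAkcydldEc3V6cUaGQlU3hEEAJENjRkVQB6QQQlcFUEcbUXEWUDUhNkhgR2QRJFNUOHd2AEMGgYkwUiURMQeEcXdkE0RVV6ZmZjmFVSICc4dZQiSjUwS7WFMkVXhASIpUh5QxhhBhRkNmgSV3VVIzQzJoVHUhBUeGV1lTJhWiSSZWQ1ZVUmtVMFmWREVoICN5MiOXVXRDREWlY0cpcFiaYWpTNHdmIiJEA3VoNlVXUhRGZAAjY1VWJURHUlaEFkFnGKiHQkV2QUZjdSUwBldiNlSYEWjIRVKEJ2RoMmcwM2h2VBakMTWFRRNxBzeWREYhV5iFBqcmhmJDQEinZyJFIwURhmVGZSEDNnhGJoRWdZtTMzuFhWZjVAJkhTJFZEAkAjAnVndmFsl1MSZnhipnRDEmRWYgAnEAFnNGOIVhFmMSM0VmcyF1QyFEWIRBBRBSQjVSJkAASGSmRiZiJnZTZDMUVUJpQxZFdSRBBjFFIxV3ZiNSZ4YiV0UzKnckUlZVl5VWQhR0ECARajBDhSIyRXczMrZQNzQ2R3QoUjYkdoRlNTAVWHd1ZqgRUQdjIxGFdnFEUlNahRBlIkBTN4ZBWbgVlDI0UTVmdUiYMAJEMzI2RAAjNVMjh1Q0QoYjaGQ0ZCZAQiACI7dWQ0EDGFSnlgRVNoVJdBRGd2EEg0MlMAIoRmFyIiRDBFR3hlA2ZENlVjRag4UlZGVUVkFYMUNCQ1AUVQMEVWEzQgZlVog3Z3ZnMyMTJGZcdSE4cpdWMxIEhjQjWIRmYkNXUJYzEVNEZEdochUzUychdEU2ozUXNodXQGYaQVR3RDMgNIU7og=="/>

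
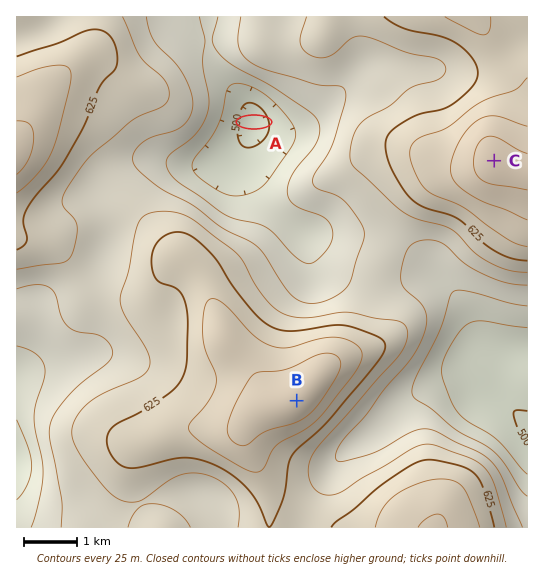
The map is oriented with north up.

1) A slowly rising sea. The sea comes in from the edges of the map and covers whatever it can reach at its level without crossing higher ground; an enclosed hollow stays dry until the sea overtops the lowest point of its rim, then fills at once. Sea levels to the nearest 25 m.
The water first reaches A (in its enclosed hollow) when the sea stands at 550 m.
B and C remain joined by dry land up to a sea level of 575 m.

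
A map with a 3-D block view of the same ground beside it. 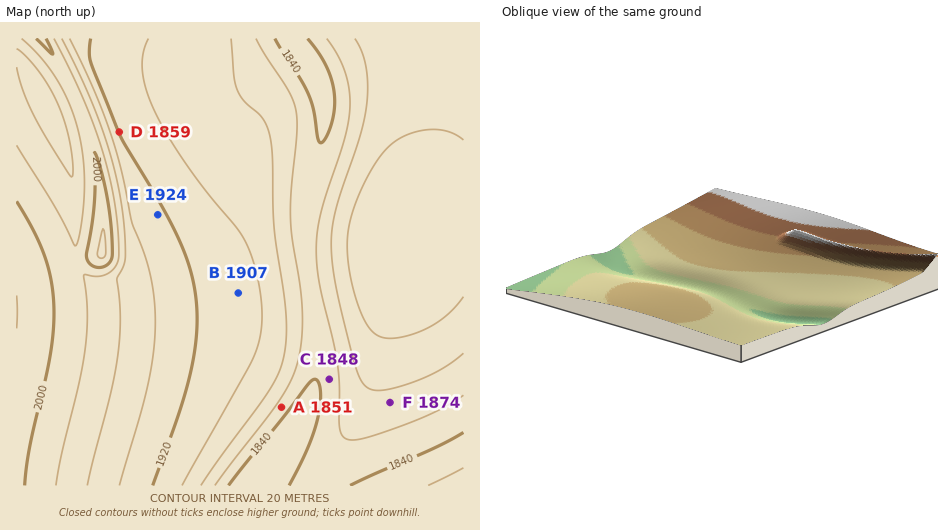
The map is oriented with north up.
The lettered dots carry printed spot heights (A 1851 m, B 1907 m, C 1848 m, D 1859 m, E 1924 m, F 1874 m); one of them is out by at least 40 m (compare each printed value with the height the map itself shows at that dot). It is D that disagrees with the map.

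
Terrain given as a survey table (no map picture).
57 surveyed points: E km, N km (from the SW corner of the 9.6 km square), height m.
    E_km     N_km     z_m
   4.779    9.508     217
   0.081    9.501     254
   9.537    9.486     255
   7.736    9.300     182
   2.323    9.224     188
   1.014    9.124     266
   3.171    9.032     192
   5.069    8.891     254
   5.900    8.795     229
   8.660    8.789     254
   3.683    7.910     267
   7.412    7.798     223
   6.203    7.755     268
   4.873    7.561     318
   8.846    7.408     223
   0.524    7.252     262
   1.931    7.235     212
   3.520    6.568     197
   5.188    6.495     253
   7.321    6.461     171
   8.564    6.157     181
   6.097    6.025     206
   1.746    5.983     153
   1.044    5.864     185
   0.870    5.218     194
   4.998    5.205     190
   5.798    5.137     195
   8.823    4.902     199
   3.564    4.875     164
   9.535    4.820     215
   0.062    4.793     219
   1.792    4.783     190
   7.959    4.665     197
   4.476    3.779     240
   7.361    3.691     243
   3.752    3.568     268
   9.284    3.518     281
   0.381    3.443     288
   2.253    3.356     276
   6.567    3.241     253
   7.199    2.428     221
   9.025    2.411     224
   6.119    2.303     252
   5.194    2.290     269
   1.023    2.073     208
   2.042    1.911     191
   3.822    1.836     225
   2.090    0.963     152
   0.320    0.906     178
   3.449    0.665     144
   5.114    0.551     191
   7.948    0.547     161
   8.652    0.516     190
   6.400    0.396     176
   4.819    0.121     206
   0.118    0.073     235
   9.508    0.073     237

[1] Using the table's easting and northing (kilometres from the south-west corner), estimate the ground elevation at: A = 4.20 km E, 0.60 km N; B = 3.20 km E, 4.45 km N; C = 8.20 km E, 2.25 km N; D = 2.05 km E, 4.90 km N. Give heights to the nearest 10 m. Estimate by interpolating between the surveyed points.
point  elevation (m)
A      180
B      190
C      210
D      170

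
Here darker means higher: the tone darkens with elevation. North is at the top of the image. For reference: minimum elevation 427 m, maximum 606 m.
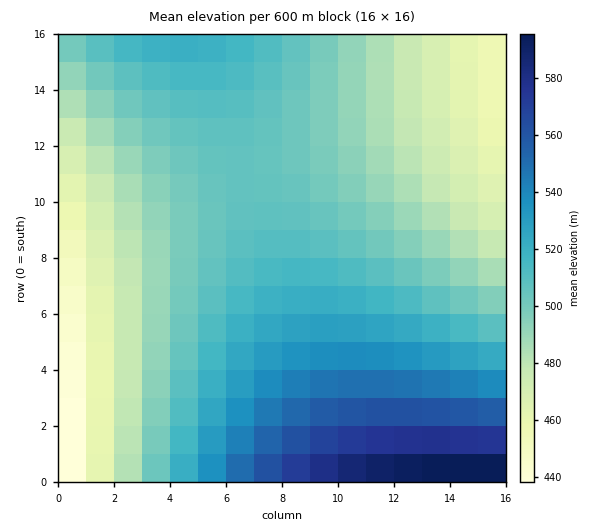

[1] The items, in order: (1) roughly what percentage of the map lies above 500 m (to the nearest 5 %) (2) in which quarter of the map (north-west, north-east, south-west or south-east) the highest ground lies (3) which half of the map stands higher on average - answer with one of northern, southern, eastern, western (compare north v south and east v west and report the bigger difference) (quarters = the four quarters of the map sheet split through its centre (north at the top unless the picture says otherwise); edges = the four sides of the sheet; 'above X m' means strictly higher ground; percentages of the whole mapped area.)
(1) Ground above 500 m makes up about 55 % of the sheet.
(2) The highest ground is in the south-east quarter.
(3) The southern half stands higher on average than the northern half.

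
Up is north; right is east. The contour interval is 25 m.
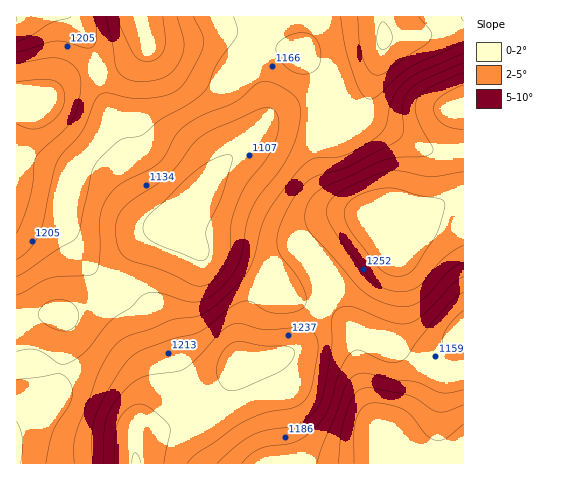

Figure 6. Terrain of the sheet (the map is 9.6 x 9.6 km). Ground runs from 1075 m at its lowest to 1295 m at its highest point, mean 1185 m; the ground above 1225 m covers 22.8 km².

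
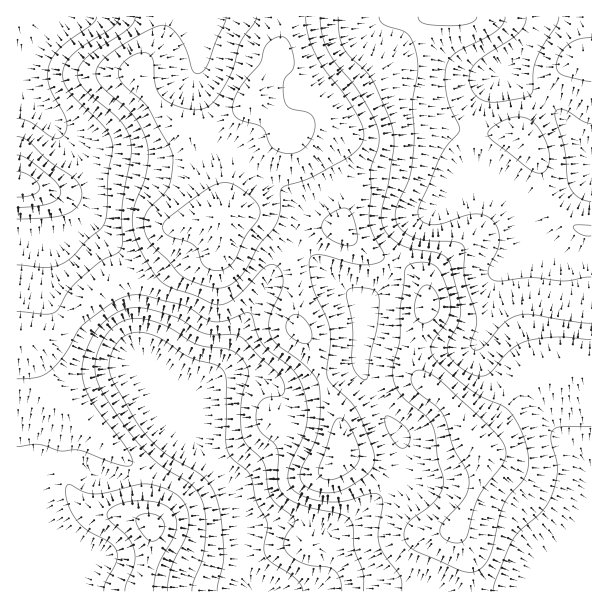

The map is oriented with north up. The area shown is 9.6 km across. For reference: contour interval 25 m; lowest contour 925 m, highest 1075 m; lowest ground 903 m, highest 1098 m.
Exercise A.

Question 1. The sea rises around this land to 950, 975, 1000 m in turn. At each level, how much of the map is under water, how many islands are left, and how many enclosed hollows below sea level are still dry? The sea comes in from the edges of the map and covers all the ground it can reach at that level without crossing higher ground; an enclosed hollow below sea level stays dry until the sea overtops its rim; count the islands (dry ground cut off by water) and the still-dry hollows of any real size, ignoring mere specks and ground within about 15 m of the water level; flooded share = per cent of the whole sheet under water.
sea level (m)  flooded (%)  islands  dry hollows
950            20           0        0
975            37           0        0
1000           54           0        0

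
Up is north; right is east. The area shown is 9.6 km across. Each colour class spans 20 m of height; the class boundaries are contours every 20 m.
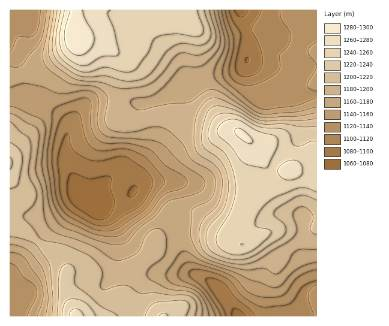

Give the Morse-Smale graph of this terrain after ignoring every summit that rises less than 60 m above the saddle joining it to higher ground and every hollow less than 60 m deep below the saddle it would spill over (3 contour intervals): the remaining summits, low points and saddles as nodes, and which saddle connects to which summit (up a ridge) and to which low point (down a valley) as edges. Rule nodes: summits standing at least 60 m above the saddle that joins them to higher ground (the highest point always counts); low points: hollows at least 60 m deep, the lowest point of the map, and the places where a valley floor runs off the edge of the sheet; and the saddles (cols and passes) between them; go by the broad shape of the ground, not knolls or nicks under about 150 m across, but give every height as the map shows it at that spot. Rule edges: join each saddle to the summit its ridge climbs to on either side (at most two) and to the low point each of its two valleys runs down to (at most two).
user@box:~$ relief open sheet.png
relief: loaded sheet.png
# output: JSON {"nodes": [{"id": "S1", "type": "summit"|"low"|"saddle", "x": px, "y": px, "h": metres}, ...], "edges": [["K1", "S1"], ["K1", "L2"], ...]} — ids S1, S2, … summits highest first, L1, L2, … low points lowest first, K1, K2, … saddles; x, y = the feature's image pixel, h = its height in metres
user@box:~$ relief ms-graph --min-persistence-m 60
{"nodes": [
{"id": "S1", "type": "summit", "x": 76, "y": 34, "h": 1297},
{"id": "S2", "type": "summit", "x": 242, "y": 134, "h": 1283},
{"id": "S3", "type": "summit", "x": 76, "y": 316, "h": 1266},
{"id": "L1", "type": "low", "x": 96, "y": 206, "h": 1063},
{"id": "L2", "type": "low", "x": 241, "y": 10, "h": 1072},
{"id": "L3", "type": "low", "x": 238, "y": 316, "h": 1072},
{"id": "L4", "type": "low", "x": 11, "y": 314, "h": 1122},
{"id": "K1", "type": "saddle", "x": 37, "y": 242, "h": 1202},
{"id": "K2", "type": "saddle", "x": 303, "y": 230, "h": 1197},
{"id": "K3", "type": "saddle", "x": 149, "y": 119, "h": 1184},
{"id": "K4", "type": "saddle", "x": 170, "y": 218, "h": 1173}],
"edges": [["K1", "S3"], ["K1", "L1"], ["K1", "L4"], ["K2", "S2"], ["K2", "L1"], ["K2", "L3"], ["K3", "S1"], ["K3", "S2"], ["K3", "L1"], ["K3", "L2"], ["K4", "S2"], ["K4", "S3"], ["K4", "L1"], ["K4", "L3"]]}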